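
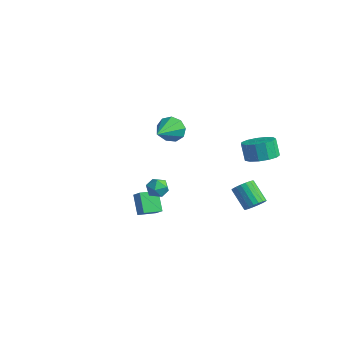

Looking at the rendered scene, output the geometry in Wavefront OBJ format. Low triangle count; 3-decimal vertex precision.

v 3.957 2.684 -1.94
v 4.368 3.133 -1.501
v 3.113 3.205 -0.401
v 2.703 2.756 -0.84
v 4.207 3.349 -1.699
v 2.952 3.421 -0.599
v 3.997 3.433 -1.944
v 2.742 3.505 -0.844
v 3.779 3.369 -2.188
v 2.524 3.441 -1.088
v 3.596 3.169 -2.384
v 2.342 3.241 -1.284
v 3.485 2.873 -2.491
v 2.23 2.945 -1.391
v 3.467 2.54 -2.489
v 2.213 2.612 -1.389
v 3.547 2.235 -2.379
v 2.292 2.307 -1.279
v 3.708 2.019 -2.181
v 2.453 2.091 -1.081
v 3.918 1.935 -1.936
v 2.663 2.007 -0.836
v 4.136 1.999 -1.692
v 2.881 2.071 -0.592
v 4.318 2.199 -1.496
v 3.064 2.271 -0.396
v 4.43 2.495 -1.389
v 3.175 2.567 -0.289
v 4.447 2.828 -1.391
v 3.193 2.9 -0.291
v 2.335 -3.368 1.679
v 2.749 -3.287 2.307
v 2.751 -4.513 1.553
v 3.165 -4.432 2.181
v 2.41 -4.461 2.227
v 2.153 -3.753 2.305
v 3.347 -4.047 1.555
v 3.09 -3.339 1.633
v 3.375 -3.706 2.231
v 2.796 -3.962 2.646
v 2.704 -3.838 1.214
v 2.125 -4.094 1.629
v -4.16 2.905 0.688
v -3.62 2.831 -0.151
v -3.32 1.055 1.392
v -3.267 3.172 0.326
v -3.332 3.389 0.971
v -3.785 3.379 1.484
v -4.413 3.147 1.624
v -4.923 2.802 1.326
v -5.076 2.505 0.729
v -4.8 2.395 0.113
v -4.225 2.524 -0.235
v 4.023 3.067 2.181
v 4.623 2.256 2.506
v 4.137 2.362 3.664
v 3.537 3.173 3.339
v 4.945 2.751 2.597
v 4.46 2.856 3.754
v 4.975 3.346 2.555
v 4.489 3.451 3.713
v 4.702 3.852 2.394
v 4.217 3.958 3.552
v 4.214 4.11 2.166
v 3.728 4.215 3.324
v 3.665 4.036 1.943
v 3.179 4.142 3.101
v 3.229 3.655 1.795
v 2.744 3.76 2.953
v 3.046 3.087 1.77
v 2.561 3.193 2.928
v 3.173 2.513 1.875
v 2.687 2.618 3.033
v 3.569 2.115 2.078
v 3.084 2.22 3.236
v 4.11 2.019 2.313
v 3.624 2.125 3.471
v -0.309 -3.23 -0.633
v 0.401 -3.315 -0.023
v -0.001 -2.076 -0.829
v 0.709 -2.162 -0.219
v 0.591 -3.658 -1.741
v 1.301 -3.744 -1.131
v 0.899 -2.505 -1.937
v 1.609 -2.59 -1.327
f 2 1 5
f 2 5 3
f 3 5 6
f 3 6 4
f 5 1 7
f 5 7 6
f 6 7 8
f 6 8 4
f 7 1 9
f 7 9 8
f 8 9 10
f 8 10 4
f 9 1 11
f 9 11 10
f 10 11 12
f 10 12 4
f 11 1 13
f 11 13 12
f 12 13 14
f 12 14 4
f 13 1 15
f 13 15 14
f 14 15 16
f 14 16 4
f 15 1 17
f 15 17 16
f 16 17 18
f 16 18 4
f 17 1 19
f 17 19 18
f 18 19 20
f 18 20 4
f 19 1 21
f 19 21 20
f 20 21 22
f 20 22 4
f 21 1 23
f 21 23 22
f 22 23 24
f 22 24 4
f 23 1 25
f 23 25 24
f 24 25 26
f 24 26 4
f 25 1 27
f 25 27 26
f 26 27 28
f 26 28 4
f 27 1 29
f 27 29 28
f 28 29 30
f 28 30 4
f 29 1 2
f 29 2 30
f 30 2 3
f 30 3 4
f 31 42 36
f 31 36 32
f 31 32 38
f 31 38 41
f 31 41 42
f 32 36 40
f 36 42 35
f 42 41 33
f 41 38 37
f 38 32 39
f 34 40 35
f 34 35 33
f 34 33 37
f 34 37 39
f 34 39 40
f 35 40 36
f 33 35 42
f 37 33 41
f 39 37 38
f 40 39 32
f 44 43 46
f 44 46 45
f 46 43 47
f 46 47 45
f 47 43 48
f 47 48 45
f 48 43 49
f 48 49 45
f 49 43 50
f 49 50 45
f 50 43 51
f 50 51 45
f 51 43 52
f 51 52 45
f 52 43 53
f 52 53 45
f 53 43 44
f 53 44 45
f 55 54 58
f 55 58 56
f 56 58 59
f 56 59 57
f 58 54 60
f 58 60 59
f 59 60 61
f 59 61 57
f 60 54 62
f 60 62 61
f 61 62 63
f 61 63 57
f 62 54 64
f 62 64 63
f 63 64 65
f 63 65 57
f 64 54 66
f 64 66 65
f 65 66 67
f 65 67 57
f 66 54 68
f 66 68 67
f 67 68 69
f 67 69 57
f 68 54 70
f 68 70 69
f 69 70 71
f 69 71 57
f 70 54 72
f 70 72 71
f 71 72 73
f 71 73 57
f 72 54 74
f 72 74 73
f 73 74 75
f 73 75 57
f 74 54 76
f 74 76 75
f 75 76 77
f 75 77 57
f 76 54 55
f 76 55 77
f 77 55 56
f 77 56 57
f 79 81 78
f 82 79 78
f 78 81 80
f 80 82 78
f 79 85 81
f 83 79 82
f 83 85 79
f 81 85 80
f 84 82 80
f 80 85 84
f 84 83 82
f 85 83 84



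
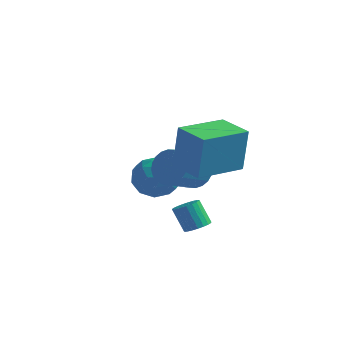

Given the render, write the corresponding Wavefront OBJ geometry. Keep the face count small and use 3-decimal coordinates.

v -3.921 2.57 -4.099
v -2.855 2.84 -4.002
v -3.585 0.98 -3.358
v -2.519 1.25 -3.261
v -3.277 1.761 -2.642
v -3.484 2.744 -3.1
v -2.956 1.076 -4.26
v -3.163 2.059 -4.718
v -2.258 1.917 -4.102
v -2.457 2.34 -3.101
v -3.983 1.48 -4.259
v -4.182 1.903 -3.258
v -3.417 2.845 -4.115
v -3.023 0.975 -3.245
v -3.468 1.276 -2.881
v -2.841 1.434 -2.824
v -3.787 2.789 -3.585
v -3.16 2.947 -3.528
v -3.409 2.313 -2.729
v -3.28 0.873 -3.832
v -2.653 1.031 -3.775
v -3.599 2.386 -4.536
v -2.972 2.544 -4.479
v -3.031 1.507 -4.631
v -2.44 2.461 -4.117
v -2.243 1.526 -3.682
v -2.5 1.424 -4.269
v -2.621 2.001 -4.538
v -2.557 2.71 -3.529
v -2.359 1.775 -3.094
v -2.805 2.075 -2.73
v -2.927 2.653 -2.999
v -2.206 2.167 -3.588
v -4.081 2.045 -4.266
v -3.883 1.11 -3.831
v -3.513 1.167 -4.361
v -3.635 1.745 -4.63
v -4.197 2.294 -3.678
v -4 1.359 -3.243
v -3.819 1.819 -2.822
v -3.94 2.396 -3.091
v -4.234 1.653 -3.772
v -1.152 1.604 -2.62
v -0.511 1.783 -2.015
v -0.786 0.336 -1.294
v -1.428 0.156 -1.9
v -0.795 1.916 -1.856
v -1.07 0.469 -1.135
v -1.133 2.002 -1.813
v -1.408 0.554 -1.093
v -1.474 2.026 -1.894
v -1.749 0.579 -1.173
v -1.766 1.987 -2.085
v -2.041 0.54 -1.364
v -1.964 1.889 -2.357
v -2.24 0.442 -1.637
v -2.039 1.748 -2.67
v -2.315 0.3 -1.949
v -1.979 1.584 -2.975
v -2.255 0.137 -2.254
v -1.794 1.424 -3.226
v -2.069 -0.023 -2.505
v -1.51 1.291 -3.385
v -1.785 -0.156 -2.664
v -1.172 1.206 -3.427
v -1.447 -0.242 -2.707
v -0.831 1.181 -3.347
v -1.106 -0.266 -2.626
v -0.539 1.22 -3.156
v -0.814 -0.227 -2.435
v -0.34 1.318 -2.883
v -0.616 -0.129 -2.163
v -0.265 1.46 -2.571
v -0.541 0.012 -1.85
v -0.325 1.623 -2.266
v -0.601 0.176 -1.545
v 1.606 -2.516 -3.188
v 2.034 -2.769 -2.93
v 1.462 -2.716 -1.933
v 1.034 -2.464 -2.192
v 2.09 -2.544 -2.909
v 1.519 -2.491 -1.912
v 2.063 -2.314 -2.936
v 1.492 -2.262 -1.94
v 1.957 -2.119 -3.008
v 1.386 -2.067 -2.011
v 1.79 -1.993 -3.11
v 1.219 -1.941 -2.113
v 1.591 -1.958 -3.226
v 1.02 -1.905 -2.229
v 1.395 -2.019 -3.335
v 0.824 -1.966 -2.339
v 1.235 -2.165 -3.419
v 0.664 -2.113 -2.423
v 1.139 -2.373 -3.463
v 0.568 -2.321 -2.467
v 1.124 -2.605 -3.46
v 0.553 -2.553 -2.463
v 1.192 -2.822 -3.409
v 0.621 -2.77 -2.413
v 1.332 -2.986 -3.321
v 0.76 -2.934 -2.324
v 1.519 -3.069 -3.209
v 0.947 -3.017 -2.213
v 1.721 -3.056 -3.094
v 1.149 -3.004 -2.097
v 1.903 -2.95 -2.995
v 1.331 -2.897 -1.999
v -0.004 -1.754 -0.646
v 0.166 -1.648 1.354
v 0.702 0.312 -0.817
v 0.872 0.418 1.183
v 1.448 -2.258 -0.743
v 1.618 -2.152 1.257
v 2.154 -0.192 -0.914
v 2.324 -0.086 1.086
f 1 38 17
f 38 12 41
f 17 41 6
f 38 41 17
f 1 17 13
f 17 6 18
f 13 18 2
f 17 18 13
f 1 13 22
f 13 2 23
f 22 23 8
f 13 23 22
f 1 22 34
f 22 8 37
f 34 37 11
f 22 37 34
f 1 34 38
f 34 11 42
f 38 42 12
f 34 42 38
f 2 18 29
f 18 6 32
f 29 32 10
f 18 32 29
f 6 41 19
f 41 12 40
f 19 40 5
f 41 40 19
f 12 42 39
f 42 11 35
f 39 35 3
f 42 35 39
f 11 37 36
f 37 8 24
f 36 24 7
f 37 24 36
f 8 23 28
f 23 2 25
f 28 25 9
f 23 25 28
f 4 30 16
f 30 10 31
f 16 31 5
f 30 31 16
f 4 16 14
f 16 5 15
f 14 15 3
f 16 15 14
f 4 14 21
f 14 3 20
f 21 20 7
f 14 20 21
f 4 21 26
f 21 7 27
f 26 27 9
f 21 27 26
f 4 26 30
f 26 9 33
f 30 33 10
f 26 33 30
f 5 31 19
f 31 10 32
f 19 32 6
f 31 32 19
f 3 15 39
f 15 5 40
f 39 40 12
f 15 40 39
f 7 20 36
f 20 3 35
f 36 35 11
f 20 35 36
f 9 27 28
f 27 7 24
f 28 24 8
f 27 24 28
f 10 33 29
f 33 9 25
f 29 25 2
f 33 25 29
f 44 43 47
f 44 47 45
f 45 47 48
f 45 48 46
f 47 43 49
f 47 49 48
f 48 49 50
f 48 50 46
f 49 43 51
f 49 51 50
f 50 51 52
f 50 52 46
f 51 43 53
f 51 53 52
f 52 53 54
f 52 54 46
f 53 43 55
f 53 55 54
f 54 55 56
f 54 56 46
f 55 43 57
f 55 57 56
f 56 57 58
f 56 58 46
f 57 43 59
f 57 59 58
f 58 59 60
f 58 60 46
f 59 43 61
f 59 61 60
f 60 61 62
f 60 62 46
f 61 43 63
f 61 63 62
f 62 63 64
f 62 64 46
f 63 43 65
f 63 65 64
f 64 65 66
f 64 66 46
f 65 43 67
f 65 67 66
f 66 67 68
f 66 68 46
f 67 43 69
f 67 69 68
f 68 69 70
f 68 70 46
f 69 43 71
f 69 71 70
f 70 71 72
f 70 72 46
f 71 43 73
f 71 73 72
f 72 73 74
f 72 74 46
f 73 43 75
f 73 75 74
f 74 75 76
f 74 76 46
f 75 43 44
f 75 44 76
f 76 44 45
f 76 45 46
f 78 77 81
f 78 81 79
f 79 81 82
f 79 82 80
f 81 77 83
f 81 83 82
f 82 83 84
f 82 84 80
f 83 77 85
f 83 85 84
f 84 85 86
f 84 86 80
f 85 77 87
f 85 87 86
f 86 87 88
f 86 88 80
f 87 77 89
f 87 89 88
f 88 89 90
f 88 90 80
f 89 77 91
f 89 91 90
f 90 91 92
f 90 92 80
f 91 77 93
f 91 93 92
f 92 93 94
f 92 94 80
f 93 77 95
f 93 95 94
f 94 95 96
f 94 96 80
f 95 77 97
f 95 97 96
f 96 97 98
f 96 98 80
f 97 77 99
f 97 99 98
f 98 99 100
f 98 100 80
f 99 77 101
f 99 101 100
f 100 101 102
f 100 102 80
f 101 77 103
f 101 103 102
f 102 103 104
f 102 104 80
f 103 77 105
f 103 105 104
f 104 105 106
f 104 106 80
f 105 77 107
f 105 107 106
f 106 107 108
f 106 108 80
f 107 77 78
f 107 78 108
f 108 78 79
f 108 79 80
f 110 112 109
f 113 110 109
f 109 112 111
f 111 113 109
f 110 116 112
f 114 110 113
f 114 116 110
f 112 116 111
f 115 113 111
f 111 116 115
f 115 114 113
f 116 114 115



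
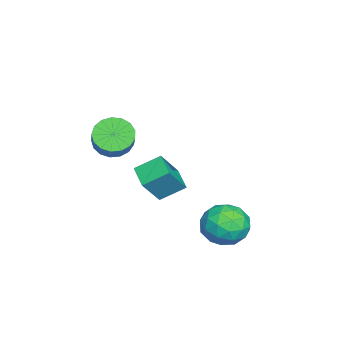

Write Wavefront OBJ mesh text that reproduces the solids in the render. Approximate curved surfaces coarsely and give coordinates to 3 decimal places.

v 1.321 2.887 -2.982
v 2.329 3.436 -3.327
v 2.051 1.184 -3.553
v 3.059 1.733 -3.898
v 2.792 1.648 -2.733
v 2.34 2.701 -2.38
v 2.04 1.919 -4.5
v 1.588 2.972 -4.147
v 2.774 2.837 -4.265
v 3.238 2.67 -3.173
v 1.142 1.95 -3.707
v 1.606 1.783 -2.615
v 1.761 3.311 -3.104
v 2.619 1.309 -3.776
v 2.462 1.259 -3.091
v 3.055 1.582 -3.294
v 1.767 2.879 -2.547
v 2.36 3.201 -2.75
v 2.632 2.151 -2.401
v 2.02 1.419 -4.13
v 2.613 1.741 -4.333
v 1.325 3.038 -3.586
v 1.918 3.361 -3.789
v 1.748 2.469 -4.479
v 2.615 3.282 -3.858
v 3.044 2.281 -4.195
v 2.445 2.39 -4.548
v 2.179 3.009 -4.341
v 2.888 3.183 -3.216
v 3.317 2.182 -3.553
v 3.16 2.133 -2.868
v 2.894 2.751 -2.66
v 3.149 2.831 -3.768
v 1.063 2.438 -3.327
v 1.492 1.437 -3.664
v 1.486 1.869 -4.22
v 1.22 2.487 -4.012
v 1.336 2.339 -2.685
v 1.765 1.338 -3.022
v 2.201 1.611 -2.539
v 1.935 2.23 -2.332
v 1.231 1.789 -3.112
v -0.62 -2.341 -2.036
v -0.992 -1.172 -1.302
v -1.519 -1.733 -3.46
v -1.892 -0.564 -2.725
v 0.452 -1.736 -2.455
v 0.079 -0.567 -1.72
v -0.448 -1.128 -3.878
v -0.82 0.041 -3.144
v 1.581 -2.772 0.971
v 2.047 -3.531 0.67
v 3.345 -3.186 1.807
v 2.879 -2.428 2.109
v 2.194 -3.201 0.402
v 3.492 -2.856 1.539
v 2.2 -2.772 0.264
v 3.498 -2.427 1.401
v 2.065 -2.344 0.289
v 3.363 -1.999 1.426
v 1.819 -2.014 0.47
v 3.117 -1.669 1.607
v 1.518 -1.857 0.766
v 2.816 -1.513 1.903
v 1.232 -1.911 1.109
v 2.53 -1.566 2.246
v 1.025 -2.161 1.42
v 2.324 -1.816 2.557
v 0.946 -2.552 1.629
v 2.245 -2.207 2.766
v 1.013 -2.993 1.687
v 2.311 -2.648 2.824
v 1.209 -3.384 1.581
v 2.508 -3.039 2.718
v 1.491 -3.634 1.336
v 2.789 -3.29 2.473
v 1.793 -3.687 1.007
v 3.091 -3.343 2.144
f 1 38 17
f 38 12 41
f 17 41 6
f 38 41 17
f 1 17 13
f 17 6 18
f 13 18 2
f 17 18 13
f 1 13 22
f 13 2 23
f 22 23 8
f 13 23 22
f 1 22 34
f 22 8 37
f 34 37 11
f 22 37 34
f 1 34 38
f 34 11 42
f 38 42 12
f 34 42 38
f 2 18 29
f 18 6 32
f 29 32 10
f 18 32 29
f 6 41 19
f 41 12 40
f 19 40 5
f 41 40 19
f 12 42 39
f 42 11 35
f 39 35 3
f 42 35 39
f 11 37 36
f 37 8 24
f 36 24 7
f 37 24 36
f 8 23 28
f 23 2 25
f 28 25 9
f 23 25 28
f 4 30 16
f 30 10 31
f 16 31 5
f 30 31 16
f 4 16 14
f 16 5 15
f 14 15 3
f 16 15 14
f 4 14 21
f 14 3 20
f 21 20 7
f 14 20 21
f 4 21 26
f 21 7 27
f 26 27 9
f 21 27 26
f 4 26 30
f 26 9 33
f 30 33 10
f 26 33 30
f 5 31 19
f 31 10 32
f 19 32 6
f 31 32 19
f 3 15 39
f 15 5 40
f 39 40 12
f 15 40 39
f 7 20 36
f 20 3 35
f 36 35 11
f 20 35 36
f 9 27 28
f 27 7 24
f 28 24 8
f 27 24 28
f 10 33 29
f 33 9 25
f 29 25 2
f 33 25 29
f 44 46 43
f 47 44 43
f 43 46 45
f 45 47 43
f 44 50 46
f 48 44 47
f 48 50 44
f 46 50 45
f 49 47 45
f 45 50 49
f 49 48 47
f 50 48 49
f 52 51 55
f 52 55 53
f 53 55 56
f 53 56 54
f 55 51 57
f 55 57 56
f 56 57 58
f 56 58 54
f 57 51 59
f 57 59 58
f 58 59 60
f 58 60 54
f 59 51 61
f 59 61 60
f 60 61 62
f 60 62 54
f 61 51 63
f 61 63 62
f 62 63 64
f 62 64 54
f 63 51 65
f 63 65 64
f 64 65 66
f 64 66 54
f 65 51 67
f 65 67 66
f 66 67 68
f 66 68 54
f 67 51 69
f 67 69 68
f 68 69 70
f 68 70 54
f 69 51 71
f 69 71 70
f 70 71 72
f 70 72 54
f 71 51 73
f 71 73 72
f 72 73 74
f 72 74 54
f 73 51 75
f 73 75 74
f 74 75 76
f 74 76 54
f 75 51 77
f 75 77 76
f 76 77 78
f 76 78 54
f 77 51 52
f 77 52 78
f 78 52 53
f 78 53 54



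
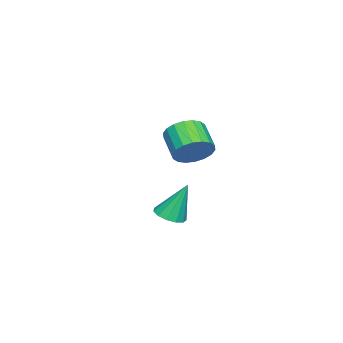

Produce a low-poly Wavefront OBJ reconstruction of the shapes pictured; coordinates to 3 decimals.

v -1.628 -2.799 0.105
v -0.849 -3.037 0.784
v -1.893 -3.918 1.673
v -2.672 -3.681 0.995
v -1.03 -2.64 0.966
v -2.073 -3.522 1.855
v -1.328 -2.275 0.977
v -2.372 -3.157 1.866
v -1.686 -2.014 0.815
v -2.73 -2.896 1.704
v -2.033 -1.909 0.513
v -3.077 -2.79 1.402
v -2.299 -1.979 0.13
v -3.343 -2.861 1.019
v -2.433 -2.212 -0.257
v -3.477 -3.094 0.632
v -2.407 -2.562 -0.573
v -3.451 -3.443 0.316
v -2.227 -2.958 -0.755
v -3.27 -3.84 0.134
v -1.928 -3.323 -0.766
v -2.972 -4.205 0.123
v -1.57 -3.584 -0.604
v -2.614 -4.466 0.285
v -1.223 -3.69 -0.302
v -2.267 -4.571 0.587
v -0.957 -3.619 0.081
v -2.001 -4.501 0.97
v -0.823 -3.386 0.468
v -1.867 -4.268 1.357
v 3.426 -2.054 -1.773
v 4.211 -1.907 -1.737
v 3.194 -1.286 0.113
v 4.021 -1.537 -1.91
v 3.642 -1.331 -2.041
v 3.194 -1.354 -2.086
v 2.82 -1.6 -2.032
v 2.638 -1.989 -1.896
v 2.706 -2.399 -1.721
v 3.002 -2.699 -1.563
v 3.433 -2.794 -1.471
v 3.862 -2.654 -1.476
v 4.152 -2.324 -1.575
f 2 1 5
f 2 5 3
f 3 5 6
f 3 6 4
f 5 1 7
f 5 7 6
f 6 7 8
f 6 8 4
f 7 1 9
f 7 9 8
f 8 9 10
f 8 10 4
f 9 1 11
f 9 11 10
f 10 11 12
f 10 12 4
f 11 1 13
f 11 13 12
f 12 13 14
f 12 14 4
f 13 1 15
f 13 15 14
f 14 15 16
f 14 16 4
f 15 1 17
f 15 17 16
f 16 17 18
f 16 18 4
f 17 1 19
f 17 19 18
f 18 19 20
f 18 20 4
f 19 1 21
f 19 21 20
f 20 21 22
f 20 22 4
f 21 1 23
f 21 23 22
f 22 23 24
f 22 24 4
f 23 1 25
f 23 25 24
f 24 25 26
f 24 26 4
f 25 1 27
f 25 27 26
f 26 27 28
f 26 28 4
f 27 1 29
f 27 29 28
f 28 29 30
f 28 30 4
f 29 1 2
f 29 2 30
f 30 2 3
f 30 3 4
f 32 31 34
f 32 34 33
f 34 31 35
f 34 35 33
f 35 31 36
f 35 36 33
f 36 31 37
f 36 37 33
f 37 31 38
f 37 38 33
f 38 31 39
f 38 39 33
f 39 31 40
f 39 40 33
f 40 31 41
f 40 41 33
f 41 31 42
f 41 42 33
f 42 31 43
f 42 43 33
f 43 31 32
f 43 32 33



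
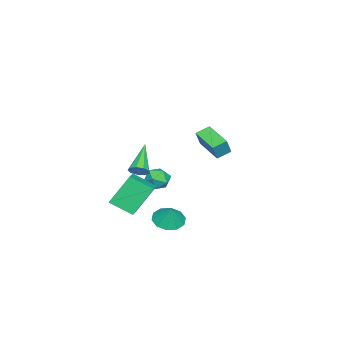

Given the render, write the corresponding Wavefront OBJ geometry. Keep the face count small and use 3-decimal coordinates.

v -2.231 -2.625 -4.41
v -1.744 -2.362 -3.762
v -2.456 -3.818 -3.758
v -1.969 -3.555 -3.11
v -2.723 -3.187 -3.252
v -2.585 -2.45 -3.655
v -1.615 -3.73 -3.865
v -1.477 -2.993 -4.268
v -1.364 -3.046 -3.426
v -2.048 -2.71 -3.047
v -2.152 -3.47 -4.473
v -2.836 -3.134 -4.094
v -0.048 -3.496 -5.461
v 0.098 -4.886 -4.704
v -0.961 -2.624 -3.684
v -0.815 -4.014 -2.927
v 1.235 -3.106 -4.993
v 1.381 -4.496 -4.236
v 0.322 -2.234 -3.216
v 0.468 -3.624 -2.459
v 2.968 -0.217 -3.807
v 3.453 0.464 -4.214
v 3.372 0.137 -2.733
v 2.931 0.669 -4.085
v 2.424 0.536 -3.851
v 2.125 0.114 -3.599
v 2.148 -0.434 -3.427
v 2.484 -0.899 -3.4
v 3.006 -1.104 -3.528
v 3.513 -0.97 -3.763
v 3.812 -0.549 -4.014
v 3.789 -0.001 -4.186
v 0.685 -2.974 -1.802
v 1.065 -2.967 -1.312
v -0.965 -3.326 -0.518
v 0.921 -2.575 -1.39
v 0.666 -2.371 -1.661
v 0.42 -2.448 -1.997
v 0.298 -2.771 -2.243
v 0.357 -3.19 -2.282
v 0.569 -3.507 -2.097
v 0.835 -3.575 -1.774
v 1.031 -3.361 -1.464
v 2.511 2.167 2.671
v 2.963 2.095 3.615
v 3.517 3.523 2.293
v 3.969 3.45 3.238
v 3.111 1.63 2.342
v 3.563 1.557 3.287
v 4.117 2.985 1.965
v 4.569 2.913 2.909
f 1 12 6
f 1 6 2
f 1 2 8
f 1 8 11
f 1 11 12
f 2 6 10
f 6 12 5
f 12 11 3
f 11 8 7
f 8 2 9
f 4 10 5
f 4 5 3
f 4 3 7
f 4 7 9
f 4 9 10
f 5 10 6
f 3 5 12
f 7 3 11
f 9 7 8
f 10 9 2
f 14 16 13
f 17 14 13
f 13 16 15
f 15 17 13
f 14 20 16
f 18 14 17
f 18 20 14
f 16 20 15
f 19 17 15
f 15 20 19
f 19 18 17
f 20 18 19
f 22 21 24
f 22 24 23
f 24 21 25
f 24 25 23
f 25 21 26
f 25 26 23
f 26 21 27
f 26 27 23
f 27 21 28
f 27 28 23
f 28 21 29
f 28 29 23
f 29 21 30
f 29 30 23
f 30 21 31
f 30 31 23
f 31 21 32
f 31 32 23
f 32 21 22
f 32 22 23
f 34 33 36
f 34 36 35
f 36 33 37
f 36 37 35
f 37 33 38
f 37 38 35
f 38 33 39
f 38 39 35
f 39 33 40
f 39 40 35
f 40 33 41
f 40 41 35
f 41 33 42
f 41 42 35
f 42 33 43
f 42 43 35
f 43 33 34
f 43 34 35
f 45 47 44
f 48 45 44
f 44 47 46
f 46 48 44
f 45 51 47
f 49 45 48
f 49 51 45
f 47 51 46
f 50 48 46
f 46 51 50
f 50 49 48
f 51 49 50



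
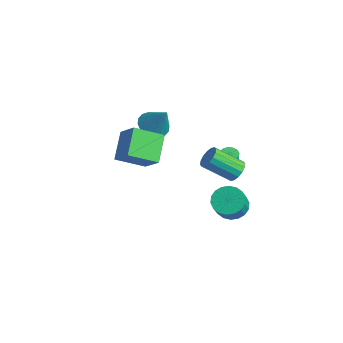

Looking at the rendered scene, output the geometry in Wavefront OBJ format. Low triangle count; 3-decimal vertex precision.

v 0.511 2.143 -0.29
v 1.056 2.115 -0.416
v 1.494 1.908 1.524
v 0.949 1.937 1.65
v 0.991 2.42 -0.369
v 1.429 2.213 1.571
v 0.774 2.638 -0.297
v 1.212 2.431 1.643
v 0.474 2.698 -0.223
v 0.912 2.491 1.718
v 0.185 2.582 -0.17
v 0.623 2.376 1.771
v -0 2.327 -0.155
v 0.438 2.121 1.785
v -0.023 2.014 -0.183
v 0.415 1.807 1.757
v 0.124 1.742 -0.246
v 0.562 1.535 1.695
v 0.393 1.597 -0.322
v 0.831 1.39 1.619
v 0.7 1.626 -0.388
v 1.139 1.419 1.552
v 0.947 1.819 -0.423
v 1.386 1.612 1.517
v 3.982 0.341 2.818
v 4.43 0.528 3.377
v 3.505 -0.793 4.56
v 3.058 -0.981 4.002
v 4.13 0.764 3.407
v 3.205 -0.557 4.59
v 3.79 0.887 3.279
v 2.866 -0.434 4.462
v 3.502 0.864 3.027
v 2.578 -0.458 4.21
v 3.343 0.7 2.72
v 2.418 -0.621 3.903
v 3.355 0.44 2.439
v 2.43 -0.881 3.622
v 3.535 0.153 2.26
v 2.61 -1.168 3.443
v 3.835 -0.083 2.23
v 2.91 -1.404 3.413
v 4.174 -0.206 2.358
v 3.25 -1.527 3.541
v 4.462 -0.182 2.61
v 3.538 -1.504 3.793
v 4.622 -0.019 2.917
v 3.697 -1.34 4.1
v 4.61 0.241 3.198
v 3.685 -1.08 4.381
v -4.076 -0.022 1.775
v -3.324 -0.607 1.41
v -3.064 0.262 3.405
v -3.209 -0.192 1.266
v -3.265 0.256 1.223
v -3.482 0.65 1.289
v -3.816 0.91 1.451
v -4.203 0.986 1.678
v -4.564 0.862 1.924
v -4.828 0.563 2.14
v -4.944 0.148 2.284
v -4.887 -0.3 2.327
v -4.67 -0.694 2.261
v -4.336 -0.954 2.098
v -3.95 -1.029 1.872
v -3.589 -0.906 1.626
v -0.065 -3.107 2.011
v -0.752 -4.708 2.866
v -1.184 -2.002 3.181
v -1.871 -3.603 4.035
v 1.231 -3.037 3.185
v 0.544 -4.638 4.039
v 0.112 -1.932 4.354
v -0.575 -3.533 5.209
v 1.451 1.827 -2.627
v 2.322 1.684 -3.139
v 2.919 0.97 -1.925
v 2.049 1.113 -1.413
v 2.389 2.084 -2.937
v 2.986 1.371 -1.722
v 2.27 2.434 -2.673
v 2.867 1.721 -1.458
v 1.989 2.663 -2.4
v 2.586 1.95 -1.185
v 1.601 2.727 -2.172
v 2.199 2.014 -0.958
v 1.184 2.613 -2.034
v 1.781 1.899 -0.82
v 0.82 2.342 -2.014
v 1.417 1.629 -0.799
v 0.581 1.97 -2.115
v 1.178 1.256 -0.901
v 0.514 1.569 -2.318
v 1.111 0.856 -1.103
v 0.633 1.219 -2.582
v 1.23 0.506 -1.367
v 0.914 0.99 -2.855
v 1.511 0.277 -1.64
v 1.301 0.926 -3.082
v 1.899 0.213 -1.868
v 1.719 1.041 -3.22
v 2.316 0.327 -2.006
v 2.083 1.311 -3.241
v 2.68 0.598 -2.026
f 2 1 5
f 2 5 3
f 3 5 6
f 3 6 4
f 5 1 7
f 5 7 6
f 6 7 8
f 6 8 4
f 7 1 9
f 7 9 8
f 8 9 10
f 8 10 4
f 9 1 11
f 9 11 10
f 10 11 12
f 10 12 4
f 11 1 13
f 11 13 12
f 12 13 14
f 12 14 4
f 13 1 15
f 13 15 14
f 14 15 16
f 14 16 4
f 15 1 17
f 15 17 16
f 16 17 18
f 16 18 4
f 17 1 19
f 17 19 18
f 18 19 20
f 18 20 4
f 19 1 21
f 19 21 20
f 20 21 22
f 20 22 4
f 21 1 23
f 21 23 22
f 22 23 24
f 22 24 4
f 23 1 2
f 23 2 24
f 24 2 3
f 24 3 4
f 26 25 29
f 26 29 27
f 27 29 30
f 27 30 28
f 29 25 31
f 29 31 30
f 30 31 32
f 30 32 28
f 31 25 33
f 31 33 32
f 32 33 34
f 32 34 28
f 33 25 35
f 33 35 34
f 34 35 36
f 34 36 28
f 35 25 37
f 35 37 36
f 36 37 38
f 36 38 28
f 37 25 39
f 37 39 38
f 38 39 40
f 38 40 28
f 39 25 41
f 39 41 40
f 40 41 42
f 40 42 28
f 41 25 43
f 41 43 42
f 42 43 44
f 42 44 28
f 43 25 45
f 43 45 44
f 44 45 46
f 44 46 28
f 45 25 47
f 45 47 46
f 46 47 48
f 46 48 28
f 47 25 49
f 47 49 48
f 48 49 50
f 48 50 28
f 49 25 26
f 49 26 50
f 50 26 27
f 50 27 28
f 52 51 54
f 52 54 53
f 54 51 55
f 54 55 53
f 55 51 56
f 55 56 53
f 56 51 57
f 56 57 53
f 57 51 58
f 57 58 53
f 58 51 59
f 58 59 53
f 59 51 60
f 59 60 53
f 60 51 61
f 60 61 53
f 61 51 62
f 61 62 53
f 62 51 63
f 62 63 53
f 63 51 64
f 63 64 53
f 64 51 65
f 64 65 53
f 65 51 66
f 65 66 53
f 66 51 52
f 66 52 53
f 68 70 67
f 71 68 67
f 67 70 69
f 69 71 67
f 68 74 70
f 72 68 71
f 72 74 68
f 70 74 69
f 73 71 69
f 69 74 73
f 73 72 71
f 74 72 73
f 76 75 79
f 76 79 77
f 77 79 80
f 77 80 78
f 79 75 81
f 79 81 80
f 80 81 82
f 80 82 78
f 81 75 83
f 81 83 82
f 82 83 84
f 82 84 78
f 83 75 85
f 83 85 84
f 84 85 86
f 84 86 78
f 85 75 87
f 85 87 86
f 86 87 88
f 86 88 78
f 87 75 89
f 87 89 88
f 88 89 90
f 88 90 78
f 89 75 91
f 89 91 90
f 90 91 92
f 90 92 78
f 91 75 93
f 91 93 92
f 92 93 94
f 92 94 78
f 93 75 95
f 93 95 94
f 94 95 96
f 94 96 78
f 95 75 97
f 95 97 96
f 96 97 98
f 96 98 78
f 97 75 99
f 97 99 98
f 98 99 100
f 98 100 78
f 99 75 101
f 99 101 100
f 100 101 102
f 100 102 78
f 101 75 103
f 101 103 102
f 102 103 104
f 102 104 78
f 103 75 76
f 103 76 104
f 104 76 77
f 104 77 78



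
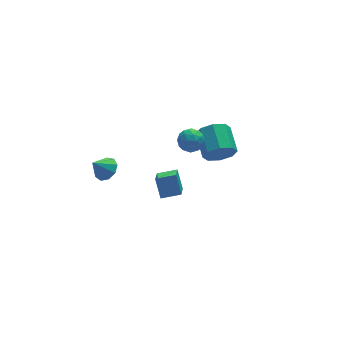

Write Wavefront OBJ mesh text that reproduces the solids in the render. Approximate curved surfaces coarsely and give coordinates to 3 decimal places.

v 1.439 3.795 0.259
v 2.069 4.335 0.121
v 2.211 3.125 1.159
v 2.841 3.665 1.021
v 2.145 3.923 1.416
v 1.668 4.337 0.861
v 2.612 3.123 0.419
v 2.135 3.537 -0.136
v 2.794 3.92 0.22
v 2.505 4.414 0.836
v 1.775 3.046 0.444
v 1.486 3.54 1.06
v 1.686 4.124 0.111
v 2.594 3.336 1.169
v 2.184 3.488 1.401
v 2.555 3.806 1.32
v 1.451 4.125 0.546
v 1.821 4.442 0.465
v 1.865 4.2 1.226
v 2.459 3.018 0.815
v 2.829 3.335 0.734
v 1.725 3.654 -0.04
v 2.096 3.972 -0.121
v 2.415 3.26 0.054
v 2.483 4.197 0.088
v 2.936 3.804 0.617
v 2.802 3.485 0.264
v 2.522 3.728 -0.063
v 2.313 4.488 0.45
v 2.766 4.094 0.979
v 2.357 4.246 1.212
v 2.077 4.489 0.885
v 2.739 4.244 0.509
v 1.514 3.366 0.301
v 1.967 2.972 0.83
v 2.203 2.971 0.395
v 1.923 3.214 0.068
v 1.344 3.656 0.663
v 1.797 3.263 1.192
v 1.758 3.732 1.343
v 1.478 3.975 1.016
v 1.541 3.216 0.771
v 3.668 3.077 -0.581
v 4.27 2.725 0.164
v 4.473 4.391 0.786
v 3.872 4.743 0.041
v 4.67 2.916 -0.478
v 4.874 4.582 0.144
v 4.484 3.201 -1.181
v 4.687 4.867 -0.559
v 3.82 3.413 -1.532
v 4.023 5.08 -0.91
v 3.067 3.429 -1.326
v 3.27 5.095 -0.704
v 2.666 3.238 -0.684
v 2.87 4.904 -0.062
v 2.853 2.953 0.019
v 3.056 4.619 0.641
v 3.517 2.74 0.37
v 3.72 4.407 0.992
v -3.585 1.664 1.961
v -3.011 1.376 2.42
v -4.355 1.596 2.879
v -3.02 1.915 2.453
v -3.294 2.337 2.255
v -3.704 2.444 1.919
v -4.059 2.186 1.603
v -4.192 1.684 1.455
v -4.041 1.172 1.543
v -3.677 0.891 1.827
v -3.27 0.971 2.173
v -1.983 -2.755 3.122
v -2.011 -1.998 4.116
v -1.448 -1.507 2.185
v -1.476 -0.75 3.179
v -0.924 -3.03 3.361
v -0.952 -2.273 4.355
v -0.389 -1.782 2.424
v -0.417 -1.025 3.418
f 1 38 17
f 38 12 41
f 17 41 6
f 38 41 17
f 1 17 13
f 17 6 18
f 13 18 2
f 17 18 13
f 1 13 22
f 13 2 23
f 22 23 8
f 13 23 22
f 1 22 34
f 22 8 37
f 34 37 11
f 22 37 34
f 1 34 38
f 34 11 42
f 38 42 12
f 34 42 38
f 2 18 29
f 18 6 32
f 29 32 10
f 18 32 29
f 6 41 19
f 41 12 40
f 19 40 5
f 41 40 19
f 12 42 39
f 42 11 35
f 39 35 3
f 42 35 39
f 11 37 36
f 37 8 24
f 36 24 7
f 37 24 36
f 8 23 28
f 23 2 25
f 28 25 9
f 23 25 28
f 4 30 16
f 30 10 31
f 16 31 5
f 30 31 16
f 4 16 14
f 16 5 15
f 14 15 3
f 16 15 14
f 4 14 21
f 14 3 20
f 21 20 7
f 14 20 21
f 4 21 26
f 21 7 27
f 26 27 9
f 21 27 26
f 4 26 30
f 26 9 33
f 30 33 10
f 26 33 30
f 5 31 19
f 31 10 32
f 19 32 6
f 31 32 19
f 3 15 39
f 15 5 40
f 39 40 12
f 15 40 39
f 7 20 36
f 20 3 35
f 36 35 11
f 20 35 36
f 9 27 28
f 27 7 24
f 28 24 8
f 27 24 28
f 10 33 29
f 33 9 25
f 29 25 2
f 33 25 29
f 44 43 47
f 44 47 45
f 45 47 48
f 45 48 46
f 47 43 49
f 47 49 48
f 48 49 50
f 48 50 46
f 49 43 51
f 49 51 50
f 50 51 52
f 50 52 46
f 51 43 53
f 51 53 52
f 52 53 54
f 52 54 46
f 53 43 55
f 53 55 54
f 54 55 56
f 54 56 46
f 55 43 57
f 55 57 56
f 56 57 58
f 56 58 46
f 57 43 59
f 57 59 58
f 58 59 60
f 58 60 46
f 59 43 44
f 59 44 60
f 60 44 45
f 60 45 46
f 62 61 64
f 62 64 63
f 64 61 65
f 64 65 63
f 65 61 66
f 65 66 63
f 66 61 67
f 66 67 63
f 67 61 68
f 67 68 63
f 68 61 69
f 68 69 63
f 69 61 70
f 69 70 63
f 70 61 71
f 70 71 63
f 71 61 62
f 71 62 63
f 73 75 72
f 76 73 72
f 72 75 74
f 74 76 72
f 73 79 75
f 77 73 76
f 77 79 73
f 75 79 74
f 78 76 74
f 74 79 78
f 78 77 76
f 79 77 78



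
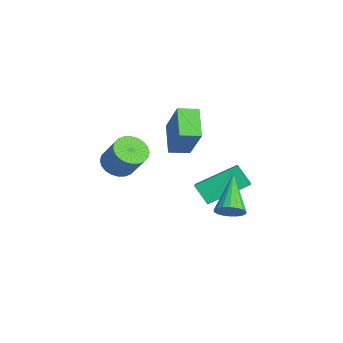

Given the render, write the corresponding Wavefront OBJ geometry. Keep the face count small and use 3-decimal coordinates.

v 3.815 1.208 1.352
v 4.246 1.376 1.808
v 2.305 1.732 2.588
v 4.21 1.622 1.659
v 4.096 1.786 1.45
v 3.925 1.835 1.221
v 3.733 1.76 1.019
v 3.557 1.576 0.882
v 3.432 1.319 0.838
v 3.383 1.039 0.896
v 3.419 0.794 1.045
v 3.534 0.63 1.254
v 3.704 0.581 1.482
v 3.896 0.656 1.685
v 4.072 0.84 1.822
v 4.197 1.097 1.866
v -2.491 0.073 2.916
v -1.217 0.254 4.614
v -2.447 0.992 2.785
v -1.173 1.174 4.483
v -1.267 -0.114 2.017
v 0.007 0.068 3.715
v -1.223 0.806 1.886
v 0.051 0.987 3.584
v 0.157 0.694 0.837
v 0.161 2.474 1.748
v 0.732 1.115 0.012
v 0.735 2.895 0.923
v 1.245 0.385 1.437
v 1.248 2.165 2.348
v 1.819 0.806 0.612
v 1.823 2.586 1.523
v 1.283 -2.723 3.201
v 1.864 -2.559 2.74
v 2.658 -2.172 3.877
v 2.077 -2.337 4.339
v 1.722 -2.298 2.75
v 2.517 -1.912 3.887
v 1.514 -2.102 2.829
v 2.309 -1.716 3.966
v 1.27 -2.001 2.965
v 2.065 -1.615 4.102
v 1.029 -2.01 3.136
v 1.824 -1.623 4.273
v 0.826 -2.127 3.318
v 1.621 -1.741 4.455
v 0.693 -2.335 3.482
v 1.487 -1.949 4.619
v 0.649 -2.602 3.603
v 1.444 -2.216 4.74
v 0.702 -2.888 3.663
v 1.496 -2.501 4.8
v 0.843 -3.148 3.653
v 1.638 -2.762 4.79
v 1.051 -3.344 3.574
v 1.846 -2.958 4.711
v 1.295 -3.445 3.438
v 2.09 -3.059 4.575
v 1.536 -3.437 3.267
v 2.331 -3.05 4.404
v 1.739 -3.319 3.085
v 2.534 -2.933 4.222
v 1.873 -3.111 2.921
v 2.667 -2.725 4.058
v 1.916 -2.844 2.8
v 2.711 -2.458 3.937
f 2 1 4
f 2 4 3
f 4 1 5
f 4 5 3
f 5 1 6
f 5 6 3
f 6 1 7
f 6 7 3
f 7 1 8
f 7 8 3
f 8 1 9
f 8 9 3
f 9 1 10
f 9 10 3
f 10 1 11
f 10 11 3
f 11 1 12
f 11 12 3
f 12 1 13
f 12 13 3
f 13 1 14
f 13 14 3
f 14 1 15
f 14 15 3
f 15 1 16
f 15 16 3
f 16 1 2
f 16 2 3
f 18 20 17
f 21 18 17
f 17 20 19
f 19 21 17
f 18 24 20
f 22 18 21
f 22 24 18
f 20 24 19
f 23 21 19
f 19 24 23
f 23 22 21
f 24 22 23
f 26 28 25
f 29 26 25
f 25 28 27
f 27 29 25
f 26 32 28
f 30 26 29
f 30 32 26
f 28 32 27
f 31 29 27
f 27 32 31
f 31 30 29
f 32 30 31
f 34 33 37
f 34 37 35
f 35 37 38
f 35 38 36
f 37 33 39
f 37 39 38
f 38 39 40
f 38 40 36
f 39 33 41
f 39 41 40
f 40 41 42
f 40 42 36
f 41 33 43
f 41 43 42
f 42 43 44
f 42 44 36
f 43 33 45
f 43 45 44
f 44 45 46
f 44 46 36
f 45 33 47
f 45 47 46
f 46 47 48
f 46 48 36
f 47 33 49
f 47 49 48
f 48 49 50
f 48 50 36
f 49 33 51
f 49 51 50
f 50 51 52
f 50 52 36
f 51 33 53
f 51 53 52
f 52 53 54
f 52 54 36
f 53 33 55
f 53 55 54
f 54 55 56
f 54 56 36
f 55 33 57
f 55 57 56
f 56 57 58
f 56 58 36
f 57 33 59
f 57 59 58
f 58 59 60
f 58 60 36
f 59 33 61
f 59 61 60
f 60 61 62
f 60 62 36
f 61 33 63
f 61 63 62
f 62 63 64
f 62 64 36
f 63 33 65
f 63 65 64
f 64 65 66
f 64 66 36
f 65 33 34
f 65 34 66
f 66 34 35
f 66 35 36



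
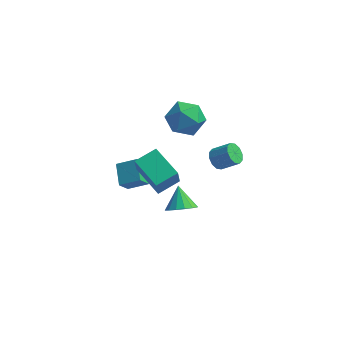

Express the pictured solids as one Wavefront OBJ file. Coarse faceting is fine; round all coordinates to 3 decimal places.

v -1.965 0.64 -3.499
v -2.442 1.799 -2.921
v -3.075 0.453 -4.042
v -3.553 1.612 -3.464
v -1.647 1.188 -4.336
v -2.125 2.347 -3.758
v -2.758 1.001 -4.879
v -3.235 2.16 -4.301
v -0.054 -2.94 -0.342
v -0.038 -3.377 0.818
v -1.483 -1.747 0.126
v -1.467 -2.184 1.287
v 0.827 -2.016 -0.007
v 0.843 -2.453 1.154
v -0.602 -0.823 0.462
v -0.586 -1.26 1.622
v 1.38 -3.911 -0.19
v 2.012 -4.156 0.305
v 1 -3.029 0.73
v 2.176 -3.834 0.064
v 2.127 -3.532 -0.245
v 1.878 -3.332 -0.54
v 1.495 -3.287 -0.741
v 1.081 -3.409 -0.794
v 0.747 -3.666 -0.686
v 0.583 -3.988 -0.445
v 0.632 -4.29 -0.136
v 0.881 -4.49 0.159
v 1.264 -4.535 0.36
v 1.678 -4.413 0.414
v 2.644 -1.722 2.049
v 3.028 -1.707 1.55
v 3.939 -1.684 2.251
v 3.556 -1.698 2.751
v 2.944 -1.34 1.648
v 3.855 -1.316 2.349
v 2.745 -1.118 1.899
v 3.656 -1.095 2.6
v 2.508 -1.127 2.207
v 3.419 -1.104 2.909
v 2.323 -1.363 2.456
v 3.234 -1.34 3.157
v 2.261 -1.736 2.549
v 3.172 -1.713 3.25
v 2.345 -2.104 2.451
v 3.256 -2.08 3.152
v 2.544 -2.325 2.2
v 3.455 -2.302 2.901
v 2.781 -2.316 1.891
v 3.692 -2.293 2.593
v 2.966 -2.08 1.643
v 3.877 -2.057 2.344
v -0.946 3.574 -0.254
v 0.066 4.069 0.124
v -0.246 1.831 0.156
v 0.766 2.326 0.534
v -0.237 2.475 1.155
v -0.669 3.552 0.901
v 0.489 2.348 -0.621
v 0.057 3.425 -0.875
v 0.953 3.311 -0.103
v 0.504 3.39 0.995
v -0.684 2.51 -0.715
v -1.133 2.589 0.383
f 2 4 1
f 5 2 1
f 1 4 3
f 3 5 1
f 2 8 4
f 6 2 5
f 6 8 2
f 4 8 3
f 7 5 3
f 3 8 7
f 7 6 5
f 8 6 7
f 10 12 9
f 13 10 9
f 9 12 11
f 11 13 9
f 10 16 12
f 14 10 13
f 14 16 10
f 12 16 11
f 15 13 11
f 11 16 15
f 15 14 13
f 16 14 15
f 18 17 20
f 18 20 19
f 20 17 21
f 20 21 19
f 21 17 22
f 21 22 19
f 22 17 23
f 22 23 19
f 23 17 24
f 23 24 19
f 24 17 25
f 24 25 19
f 25 17 26
f 25 26 19
f 26 17 27
f 26 27 19
f 27 17 28
f 27 28 19
f 28 17 29
f 28 29 19
f 29 17 30
f 29 30 19
f 30 17 18
f 30 18 19
f 32 31 35
f 32 35 33
f 33 35 36
f 33 36 34
f 35 31 37
f 35 37 36
f 36 37 38
f 36 38 34
f 37 31 39
f 37 39 38
f 38 39 40
f 38 40 34
f 39 31 41
f 39 41 40
f 40 41 42
f 40 42 34
f 41 31 43
f 41 43 42
f 42 43 44
f 42 44 34
f 43 31 45
f 43 45 44
f 44 45 46
f 44 46 34
f 45 31 47
f 45 47 46
f 46 47 48
f 46 48 34
f 47 31 49
f 47 49 48
f 48 49 50
f 48 50 34
f 49 31 51
f 49 51 50
f 50 51 52
f 50 52 34
f 51 31 32
f 51 32 52
f 52 32 33
f 52 33 34
f 53 64 58
f 53 58 54
f 53 54 60
f 53 60 63
f 53 63 64
f 54 58 62
f 58 64 57
f 64 63 55
f 63 60 59
f 60 54 61
f 56 62 57
f 56 57 55
f 56 55 59
f 56 59 61
f 56 61 62
f 57 62 58
f 55 57 64
f 59 55 63
f 61 59 60
f 62 61 54



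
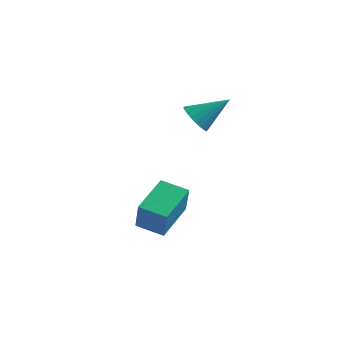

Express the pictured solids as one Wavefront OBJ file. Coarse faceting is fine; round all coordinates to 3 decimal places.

v -0.155 2.64 3.236
v 0.421 2.63 2.667
v 0.915 3.56 4.304
v 0.253 2.912 2.592
v 0.015 3.147 2.628
v -0.253 3.295 2.769
v -0.504 3.329 2.992
v -0.694 3.244 3.256
v -0.792 3.054 3.517
v -0.779 2.793 3.729
v -0.658 2.505 3.856
v -0.451 2.241 3.876
v -0.192 2.046 3.785
v 0.073 1.953 3.6
v 0.299 1.979 3.351
v 0.446 2.119 3.082
v 0.489 2.349 2.841
v 0.104 0.15 -2.547
v -1.091 -0.186 -2.162
v -0.118 1.938 -1.678
v -1.314 1.602 -1.293
v 0.734 -0.462 -1.127
v -0.462 -0.798 -0.742
v 0.511 1.326 -0.258
v -0.684 0.99 0.127
f 2 1 4
f 2 4 3
f 4 1 5
f 4 5 3
f 5 1 6
f 5 6 3
f 6 1 7
f 6 7 3
f 7 1 8
f 7 8 3
f 8 1 9
f 8 9 3
f 9 1 10
f 9 10 3
f 10 1 11
f 10 11 3
f 11 1 12
f 11 12 3
f 12 1 13
f 12 13 3
f 13 1 14
f 13 14 3
f 14 1 15
f 14 15 3
f 15 1 16
f 15 16 3
f 16 1 17
f 16 17 3
f 17 1 2
f 17 2 3
f 19 21 18
f 22 19 18
f 18 21 20
f 20 22 18
f 19 25 21
f 23 19 22
f 23 25 19
f 21 25 20
f 24 22 20
f 20 25 24
f 24 23 22
f 25 23 24



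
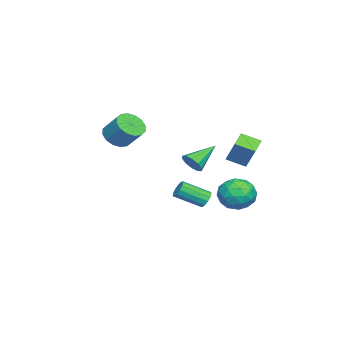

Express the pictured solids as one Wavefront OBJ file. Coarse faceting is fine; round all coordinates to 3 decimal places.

v 0.987 -3.561 0.896
v 1.877 -3.884 0.813
v 2.342 -2.883 1.901
v 1.453 -2.559 1.984
v 1.844 -3.516 0.489
v 2.31 -2.515 1.577
v 1.583 -3.16 0.273
v 2.048 -2.159 1.361
v 1.161 -2.912 0.224
v 1.626 -1.91 1.312
v 0.693 -2.837 0.356
v 1.159 -1.836 1.444
v 0.304 -2.956 0.632
v 0.769 -1.955 1.72
v 0.098 -3.237 0.979
v 0.563 -2.236 2.067
v 0.13 -3.605 1.303
v 0.596 -2.604 2.391
v 0.392 -3.961 1.519
v 0.857 -2.96 2.607
v 0.814 -4.21 1.568
v 1.279 -3.208 2.656
v 1.281 -4.284 1.436
v 1.747 -3.283 2.524
v 1.671 -4.165 1.16
v 2.136 -3.164 2.248
v 0.131 3.865 -2.861
v 0.914 4.239 -2.066
v 1.366 2.541 -3.454
v 2.149 2.915 -2.659
v 1.169 2.366 -2.306
v 0.406 3.185 -1.939
v 1.874 3.595 -3.581
v 1.111 4.414 -3.214
v 1.992 4.073 -2.511
v 1.556 3.313 -1.723
v 0.724 3.467 -3.797
v 0.288 2.707 -3.009
v 0.414 4.168 -2.411
v 1.866 2.612 -3.109
v 1.29 2.289 -2.901
v 1.751 2.509 -2.434
v 0.115 3.548 -2.337
v 0.576 3.769 -1.87
v 0.726 2.668 -2.011
v 1.704 3.011 -3.65
v 2.165 3.232 -3.183
v 0.529 4.271 -3.086
v 0.99 4.491 -2.619
v 1.554 4.112 -3.509
v 1.508 4.291 -2.205
v 2.234 3.512 -2.554
v 2.072 3.912 -3.096
v 1.624 4.393 -2.88
v 1.252 3.844 -1.742
v 1.978 3.066 -2.091
v 1.402 2.743 -1.884
v 0.953 3.224 -1.668
v 1.885 3.746 -2.004
v 0.302 3.714 -3.429
v 1.028 2.936 -3.778
v 1.327 3.556 -3.852
v 0.878 4.037 -3.636
v 0.046 3.268 -2.966
v 0.772 2.489 -3.315
v 0.656 2.387 -2.64
v 0.208 2.868 -2.424
v 0.395 3.034 -3.516
v 0.682 2.962 0.443
v 1.62 3.719 1.963
v 0.554 4.069 -0.029
v 1.492 4.826 1.491
v 1.568 2.854 -0.051
v 2.506 3.611 1.469
v 1.44 3.961 -0.523
v 2.378 4.718 0.997
v 1.055 1.619 -3.416
v 1.468 1.521 -3.84
v 1.998 0.064 -2.988
v 1.585 0.161 -2.564
v 1.616 1.713 -3.605
v 2.147 0.255 -2.753
v 1.587 1.875 -3.31
v 2.117 0.417 -2.457
v 1.388 1.955 -3.048
v 1.919 0.498 -2.196
v 1.084 1.929 -2.903
v 1.614 0.472 -2.051
v 0.77 1.804 -2.922
v 1.301 0.347 -2.069
v 0.547 1.621 -3.097
v 1.077 0.163 -2.244
v 0.485 1.436 -3.373
v 1.015 -0.021 -2.521
v 0.604 1.31 -3.664
v 1.134 -0.148 -2.811
v 0.866 1.282 -3.875
v 1.397 -0.176 -3.023
v 1.188 1.36 -3.941
v 1.719 -0.097 -3.089
v 4.06 1.685 0.355
v 4.556 1.845 0.866
v 2.76 2.615 1.325
v 4.562 2.175 0.558
v 4.376 2.317 0.173
v 4.07 2.218 -0.143
v 3.76 1.916 -0.269
v 3.564 1.525 -0.156
v 3.558 1.195 0.152
v 3.744 1.053 0.537
v 4.05 1.152 0.853
v 4.361 1.454 0.979
f 2 1 5
f 2 5 3
f 3 5 6
f 3 6 4
f 5 1 7
f 5 7 6
f 6 7 8
f 6 8 4
f 7 1 9
f 7 9 8
f 8 9 10
f 8 10 4
f 9 1 11
f 9 11 10
f 10 11 12
f 10 12 4
f 11 1 13
f 11 13 12
f 12 13 14
f 12 14 4
f 13 1 15
f 13 15 14
f 14 15 16
f 14 16 4
f 15 1 17
f 15 17 16
f 16 17 18
f 16 18 4
f 17 1 19
f 17 19 18
f 18 19 20
f 18 20 4
f 19 1 21
f 19 21 20
f 20 21 22
f 20 22 4
f 21 1 23
f 21 23 22
f 22 23 24
f 22 24 4
f 23 1 25
f 23 25 24
f 24 25 26
f 24 26 4
f 25 1 2
f 25 2 26
f 26 2 3
f 26 3 4
f 27 64 43
f 64 38 67
f 43 67 32
f 64 67 43
f 27 43 39
f 43 32 44
f 39 44 28
f 43 44 39
f 27 39 48
f 39 28 49
f 48 49 34
f 39 49 48
f 27 48 60
f 48 34 63
f 60 63 37
f 48 63 60
f 27 60 64
f 60 37 68
f 64 68 38
f 60 68 64
f 28 44 55
f 44 32 58
f 55 58 36
f 44 58 55
f 32 67 45
f 67 38 66
f 45 66 31
f 67 66 45
f 38 68 65
f 68 37 61
f 65 61 29
f 68 61 65
f 37 63 62
f 63 34 50
f 62 50 33
f 63 50 62
f 34 49 54
f 49 28 51
f 54 51 35
f 49 51 54
f 30 56 42
f 56 36 57
f 42 57 31
f 56 57 42
f 30 42 40
f 42 31 41
f 40 41 29
f 42 41 40
f 30 40 47
f 40 29 46
f 47 46 33
f 40 46 47
f 30 47 52
f 47 33 53
f 52 53 35
f 47 53 52
f 30 52 56
f 52 35 59
f 56 59 36
f 52 59 56
f 31 57 45
f 57 36 58
f 45 58 32
f 57 58 45
f 29 41 65
f 41 31 66
f 65 66 38
f 41 66 65
f 33 46 62
f 46 29 61
f 62 61 37
f 46 61 62
f 35 53 54
f 53 33 50
f 54 50 34
f 53 50 54
f 36 59 55
f 59 35 51
f 55 51 28
f 59 51 55
f 70 72 69
f 73 70 69
f 69 72 71
f 71 73 69
f 70 76 72
f 74 70 73
f 74 76 70
f 72 76 71
f 75 73 71
f 71 76 75
f 75 74 73
f 76 74 75
f 78 77 81
f 78 81 79
f 79 81 82
f 79 82 80
f 81 77 83
f 81 83 82
f 82 83 84
f 82 84 80
f 83 77 85
f 83 85 84
f 84 85 86
f 84 86 80
f 85 77 87
f 85 87 86
f 86 87 88
f 86 88 80
f 87 77 89
f 87 89 88
f 88 89 90
f 88 90 80
f 89 77 91
f 89 91 90
f 90 91 92
f 90 92 80
f 91 77 93
f 91 93 92
f 92 93 94
f 92 94 80
f 93 77 95
f 93 95 94
f 94 95 96
f 94 96 80
f 95 77 97
f 95 97 96
f 96 97 98
f 96 98 80
f 97 77 99
f 97 99 98
f 98 99 100
f 98 100 80
f 99 77 78
f 99 78 100
f 100 78 79
f 100 79 80
f 102 101 104
f 102 104 103
f 104 101 105
f 104 105 103
f 105 101 106
f 105 106 103
f 106 101 107
f 106 107 103
f 107 101 108
f 107 108 103
f 108 101 109
f 108 109 103
f 109 101 110
f 109 110 103
f 110 101 111
f 110 111 103
f 111 101 112
f 111 112 103
f 112 101 102
f 112 102 103



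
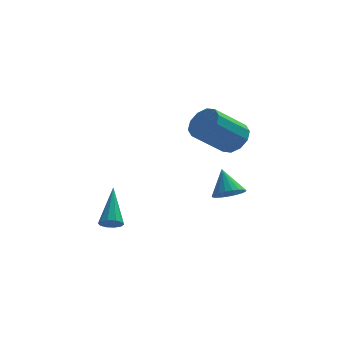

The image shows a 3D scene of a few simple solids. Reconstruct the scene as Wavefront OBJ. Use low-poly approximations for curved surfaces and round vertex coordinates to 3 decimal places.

v -3.172 -4.214 -2.325
v -2.654 -4.216 -2.364
v -3.068 -2.706 -1.015
v -2.769 -4.015 -2.586
v -3.039 -3.889 -2.709
v -3.359 -3.888 -2.685
v -3.608 -4.011 -2.523
v -3.691 -4.212 -2.286
v -3.575 -4.413 -2.064
v -3.306 -4.538 -1.941
v -2.985 -4.539 -1.965
v -2.736 -4.416 -2.127
v 1.795 -0.55 -2.55
v 2.509 -0.322 -2.55
v 1.525 0.29 -1.49
v 2.376 -0.118 -2.745
v 2.143 0.011 -2.906
v 1.849 0.043 -3.006
v 1.546 -0.028 -3.028
v 1.286 -0.189 -2.966
v 1.114 -0.412 -2.833
v 1.059 -0.659 -2.651
v 1.132 -0.888 -2.451
v 1.319 -1.058 -2.269
v 1.589 -1.14 -2.135
v 1.894 -1.12 -2.073
v 2.182 -1.002 -2.094
v 2.403 -0.806 -2.193
v 2.519 -0.565 -2.355
v 2.134 1.602 -0.256
v 2.64 1.848 0.42
v 1.272 1.164 1.693
v 0.766 0.918 1.016
v 2.315 2.265 0.294
v 0.946 1.58 1.567
v 1.92 2.428 -0.042
v 0.551 1.744 1.23
v 1.607 2.277 -0.46
v 0.239 1.592 0.812
v 1.496 1.867 -0.801
v 0.127 1.183 0.472
v 1.628 1.356 -0.933
v 0.26 0.672 0.34
v 1.954 0.94 -0.807
v 0.585 0.255 0.466
v 2.349 0.776 -0.47
v 0.98 0.092 0.802
v 2.661 0.928 -0.052
v 1.293 0.243 1.22
v 2.773 1.337 0.288
v 1.404 0.653 1.561
f 2 1 4
f 2 4 3
f 4 1 5
f 4 5 3
f 5 1 6
f 5 6 3
f 6 1 7
f 6 7 3
f 7 1 8
f 7 8 3
f 8 1 9
f 8 9 3
f 9 1 10
f 9 10 3
f 10 1 11
f 10 11 3
f 11 1 12
f 11 12 3
f 12 1 2
f 12 2 3
f 14 13 16
f 14 16 15
f 16 13 17
f 16 17 15
f 17 13 18
f 17 18 15
f 18 13 19
f 18 19 15
f 19 13 20
f 19 20 15
f 20 13 21
f 20 21 15
f 21 13 22
f 21 22 15
f 22 13 23
f 22 23 15
f 23 13 24
f 23 24 15
f 24 13 25
f 24 25 15
f 25 13 26
f 25 26 15
f 26 13 27
f 26 27 15
f 27 13 28
f 27 28 15
f 28 13 29
f 28 29 15
f 29 13 14
f 29 14 15
f 31 30 34
f 31 34 32
f 32 34 35
f 32 35 33
f 34 30 36
f 34 36 35
f 35 36 37
f 35 37 33
f 36 30 38
f 36 38 37
f 37 38 39
f 37 39 33
f 38 30 40
f 38 40 39
f 39 40 41
f 39 41 33
f 40 30 42
f 40 42 41
f 41 42 43
f 41 43 33
f 42 30 44
f 42 44 43
f 43 44 45
f 43 45 33
f 44 30 46
f 44 46 45
f 45 46 47
f 45 47 33
f 46 30 48
f 46 48 47
f 47 48 49
f 47 49 33
f 48 30 50
f 48 50 49
f 49 50 51
f 49 51 33
f 50 30 31
f 50 31 51
f 51 31 32
f 51 32 33



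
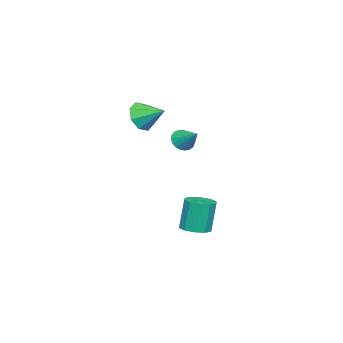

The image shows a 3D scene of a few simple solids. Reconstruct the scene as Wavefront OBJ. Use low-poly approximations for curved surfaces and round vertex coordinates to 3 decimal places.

v -3.764 -0.867 0.787
v -3.175 -1.111 0.733
v -3.296 0.107 1.493
v -3.188 -0.951 0.521
v -3.301 -0.776 0.355
v -3.494 -0.617 0.264
v -3.734 -0.501 0.263
v -3.979 -0.449 0.353
v -4.186 -0.468 0.518
v -4.321 -0.557 0.73
v -4.36 -0.699 0.951
v -4.295 -0.87 1.145
v -4.139 -1.041 1.276
v -3.918 -1.181 1.323
v -3.67 -1.267 1.278
v -3.439 -1.284 1.147
v -3.264 -1.229 0.955
v -2.758 -2.47 2.344
v -2.195 -2.792 2.954
v -2.682 -1.25 2.916
v -1.874 -2.553 2.402
v -2.071 -2.266 1.817
v -2.67 -2.098 1.54
v -3.321 -2.149 1.734
v -3.642 -2.387 2.285
v -3.446 -2.674 2.871
v -2.846 -2.842 3.147
v -2.978 0.175 -4.41
v -2.58 0.846 -4.382
v -2.885 0.955 -2.682
v -3.282 0.285 -2.71
v -3.042 0.95 -4.471
v -3.347 1.06 -2.772
v -3.48 0.758 -4.537
v -3.785 0.868 -2.838
v -3.725 0.344 -4.555
v -4.03 0.453 -2.855
v -3.685 -0.135 -4.517
v -3.99 -0.026 -2.817
v -3.375 -0.495 -4.438
v -3.68 -0.386 -2.738
v -2.913 -0.6 -4.348
v -3.218 -0.49 -2.649
v -2.475 -0.408 -4.282
v -2.78 -0.298 -2.583
v -2.23 0.007 -4.265
v -2.535 0.116 -2.565
v -2.27 0.486 -4.303
v -2.575 0.595 -2.603
f 2 1 4
f 2 4 3
f 4 1 5
f 4 5 3
f 5 1 6
f 5 6 3
f 6 1 7
f 6 7 3
f 7 1 8
f 7 8 3
f 8 1 9
f 8 9 3
f 9 1 10
f 9 10 3
f 10 1 11
f 10 11 3
f 11 1 12
f 11 12 3
f 12 1 13
f 12 13 3
f 13 1 14
f 13 14 3
f 14 1 15
f 14 15 3
f 15 1 16
f 15 16 3
f 16 1 17
f 16 17 3
f 17 1 2
f 17 2 3
f 19 18 21
f 19 21 20
f 21 18 22
f 21 22 20
f 22 18 23
f 22 23 20
f 23 18 24
f 23 24 20
f 24 18 25
f 24 25 20
f 25 18 26
f 25 26 20
f 26 18 27
f 26 27 20
f 27 18 19
f 27 19 20
f 29 28 32
f 29 32 30
f 30 32 33
f 30 33 31
f 32 28 34
f 32 34 33
f 33 34 35
f 33 35 31
f 34 28 36
f 34 36 35
f 35 36 37
f 35 37 31
f 36 28 38
f 36 38 37
f 37 38 39
f 37 39 31
f 38 28 40
f 38 40 39
f 39 40 41
f 39 41 31
f 40 28 42
f 40 42 41
f 41 42 43
f 41 43 31
f 42 28 44
f 42 44 43
f 43 44 45
f 43 45 31
f 44 28 46
f 44 46 45
f 45 46 47
f 45 47 31
f 46 28 48
f 46 48 47
f 47 48 49
f 47 49 31
f 48 28 29
f 48 29 49
f 49 29 30
f 49 30 31



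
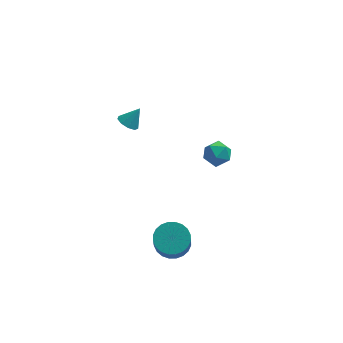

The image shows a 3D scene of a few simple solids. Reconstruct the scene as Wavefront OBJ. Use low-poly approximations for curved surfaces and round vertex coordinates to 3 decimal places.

v 1.846 4.203 -3.389
v 2.661 4.445 -3.893
v 2.519 2.815 -2.967
v 3.334 3.057 -3.471
v 3.1 3.547 -2.645
v 2.684 4.405 -2.906
v 2.496 2.855 -3.954
v 2.08 3.713 -4.215
v 3.063 3.612 -4.242
v 3.436 4.04 -3.433
v 1.744 3.22 -3.427
v 2.117 3.648 -2.618
v -2.669 0.11 3.324
v -2.078 -0.099 2.991
v -1.971 0.47 4.336
v -2.169 0.367 2.889
v -2.495 0.713 2.991
v -2.901 0.777 3.248
v -3.199 0.529 3.541
v -3.249 0.086 3.733
v -3.027 -0.346 3.733
v -2.637 -0.565 3.542
v -2.262 -0.467 3.249
v -0.113 -3.454 -4.629
v 0.504 -4.231 -5.081
v 0.469 -5.142 -3.564
v -0.147 -4.366 -3.111
v 0.801 -3.973 -4.919
v 0.766 -4.884 -3.402
v 0.959 -3.636 -4.713
v 0.924 -4.548 -3.196
v 0.954 -3.272 -4.494
v 0.919 -4.183 -2.977
v 0.786 -2.935 -4.296
v 0.751 -3.846 -2.779
v 0.482 -2.677 -4.148
v 0.447 -3.588 -2.631
v 0.087 -2.538 -4.073
v 0.052 -3.449 -2.556
v -0.338 -2.538 -4.083
v -0.373 -3.449 -2.566
v -0.729 -2.678 -4.176
v -0.764 -3.589 -2.659
v -1.026 -2.936 -4.338
v -1.061 -3.847 -2.821
v -1.184 -3.272 -4.544
v -1.219 -4.184 -3.027
v -1.179 -3.637 -4.763
v -1.214 -4.548 -3.246
v -1.011 -3.974 -4.961
v -1.046 -4.885 -3.444
v -0.707 -4.232 -5.109
v -0.742 -5.143 -3.592
v -0.312 -4.371 -5.184
v -0.347 -5.282 -3.667
v 0.113 -4.371 -5.174
v 0.078 -5.282 -3.657
f 1 12 6
f 1 6 2
f 1 2 8
f 1 8 11
f 1 11 12
f 2 6 10
f 6 12 5
f 12 11 3
f 11 8 7
f 8 2 9
f 4 10 5
f 4 5 3
f 4 3 7
f 4 7 9
f 4 9 10
f 5 10 6
f 3 5 12
f 7 3 11
f 9 7 8
f 10 9 2
f 14 13 16
f 14 16 15
f 16 13 17
f 16 17 15
f 17 13 18
f 17 18 15
f 18 13 19
f 18 19 15
f 19 13 20
f 19 20 15
f 20 13 21
f 20 21 15
f 21 13 22
f 21 22 15
f 22 13 23
f 22 23 15
f 23 13 14
f 23 14 15
f 25 24 28
f 25 28 26
f 26 28 29
f 26 29 27
f 28 24 30
f 28 30 29
f 29 30 31
f 29 31 27
f 30 24 32
f 30 32 31
f 31 32 33
f 31 33 27
f 32 24 34
f 32 34 33
f 33 34 35
f 33 35 27
f 34 24 36
f 34 36 35
f 35 36 37
f 35 37 27
f 36 24 38
f 36 38 37
f 37 38 39
f 37 39 27
f 38 24 40
f 38 40 39
f 39 40 41
f 39 41 27
f 40 24 42
f 40 42 41
f 41 42 43
f 41 43 27
f 42 24 44
f 42 44 43
f 43 44 45
f 43 45 27
f 44 24 46
f 44 46 45
f 45 46 47
f 45 47 27
f 46 24 48
f 46 48 47
f 47 48 49
f 47 49 27
f 48 24 50
f 48 50 49
f 49 50 51
f 49 51 27
f 50 24 52
f 50 52 51
f 51 52 53
f 51 53 27
f 52 24 54
f 52 54 53
f 53 54 55
f 53 55 27
f 54 24 56
f 54 56 55
f 55 56 57
f 55 57 27
f 56 24 25
f 56 25 57
f 57 25 26
f 57 26 27



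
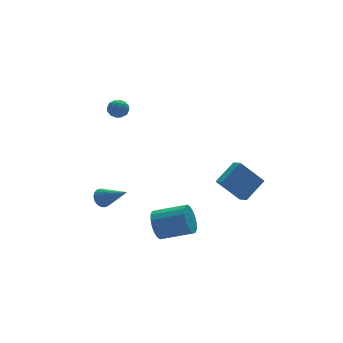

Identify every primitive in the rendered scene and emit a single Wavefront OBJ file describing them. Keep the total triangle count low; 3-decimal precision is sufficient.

v -3.592 4.066 3.575
v -3.11 4.304 3.153
v -2.81 3.636 4.227
v -2.328 3.874 3.805
v -2.699 4.308 4.18
v -3.182 4.575 3.777
v -2.738 3.365 3.603
v -3.221 3.632 3.2
v -2.582 3.871 3.171
v -2.558 4.454 3.527
v -3.362 3.486 3.853
v -3.338 4.069 4.209
v -3.42 4.223 3.307
v -2.5 3.717 4.073
v -2.718 3.972 4.293
v -2.435 4.112 4.045
v -3.462 4.382 3.673
v -3.179 4.522 3.425
v -2.937 4.524 4.029
v -2.741 3.418 3.955
v -2.458 3.558 3.707
v -3.485 3.828 3.335
v -3.202 3.968 3.087
v -2.983 3.416 3.351
v -2.826 4.108 3.069
v -2.366 3.855 3.452
v -2.607 3.556 3.334
v -2.891 3.713 3.097
v -2.812 4.451 3.279
v -2.352 4.198 3.662
v -2.57 4.453 3.882
v -2.854 4.61 3.645
v -2.501 4.196 3.289
v -3.568 3.742 3.718
v -3.108 3.489 4.101
v -3.066 3.33 3.735
v -3.35 3.487 3.498
v -3.554 4.085 3.928
v -3.094 3.832 4.311
v -3.029 4.227 4.283
v -3.313 4.384 4.046
v -3.419 3.744 4.091
v -2.241 0.504 -4.288
v -1.659 0.858 -5.062
v -0.098 -0.231 -4.385
v -0.679 -0.584 -3.612
v -1.587 1.167 -4.73
v -0.026 0.078 -4.054
v -1.645 1.344 -4.312
v -0.084 0.256 -3.635
v -1.82 1.355 -3.889
v -0.259 0.267 -3.212
v -2.079 1.198 -3.544
v -0.518 0.11 -2.868
v -2.37 0.903 -3.348
v -0.809 -0.185 -2.671
v -2.635 0.53 -3.337
v -1.074 -0.559 -2.661
v -2.822 0.151 -3.515
v -1.261 -0.938 -2.838
v -2.894 -0.158 -3.846
v -1.333 -1.247 -3.17
v -2.836 -0.336 -4.265
v -1.275 -1.424 -3.588
v -2.661 -0.347 -4.688
v -1.1 -1.435 -4.011
v -2.402 -0.19 -5.032
v -0.841 -1.278 -4.356
v -2.111 0.105 -5.229
v -0.55 -0.983 -4.552
v -1.846 0.479 -5.239
v -0.285 -0.61 -4.563
v -4.207 3.631 -3.256
v -3.968 3.348 -3.827
v -3.353 2.109 -2.144
v -3.767 3.509 -3.761
v -3.634 3.688 -3.618
v -3.587 3.859 -3.42
v -3.635 3.995 -3.197
v -3.77 4.075 -2.984
v -3.971 4.088 -2.811
v -4.208 4.032 -2.707
v -4.445 3.914 -2.686
v -4.646 3.754 -2.752
v -4.78 3.575 -2.895
v -4.826 3.404 -3.093
v -4.778 3.268 -3.315
v -4.643 3.187 -3.529
v -4.442 3.174 -3.701
v -4.205 3.231 -3.806
v 2.309 -0.9 -2.673
v 2.322 -1.676 -2.28
v 1.129 -0.191 -1.236
v 1.142 -0.968 -0.843
v 3.718 -0.412 -1.757
v 3.731 -1.189 -1.364
v 2.538 0.296 -0.32
v 2.551 -0.48 0.073
f 1 38 17
f 38 12 41
f 17 41 6
f 38 41 17
f 1 17 13
f 17 6 18
f 13 18 2
f 17 18 13
f 1 13 22
f 13 2 23
f 22 23 8
f 13 23 22
f 1 22 34
f 22 8 37
f 34 37 11
f 22 37 34
f 1 34 38
f 34 11 42
f 38 42 12
f 34 42 38
f 2 18 29
f 18 6 32
f 29 32 10
f 18 32 29
f 6 41 19
f 41 12 40
f 19 40 5
f 41 40 19
f 12 42 39
f 42 11 35
f 39 35 3
f 42 35 39
f 11 37 36
f 37 8 24
f 36 24 7
f 37 24 36
f 8 23 28
f 23 2 25
f 28 25 9
f 23 25 28
f 4 30 16
f 30 10 31
f 16 31 5
f 30 31 16
f 4 16 14
f 16 5 15
f 14 15 3
f 16 15 14
f 4 14 21
f 14 3 20
f 21 20 7
f 14 20 21
f 4 21 26
f 21 7 27
f 26 27 9
f 21 27 26
f 4 26 30
f 26 9 33
f 30 33 10
f 26 33 30
f 5 31 19
f 31 10 32
f 19 32 6
f 31 32 19
f 3 15 39
f 15 5 40
f 39 40 12
f 15 40 39
f 7 20 36
f 20 3 35
f 36 35 11
f 20 35 36
f 9 27 28
f 27 7 24
f 28 24 8
f 27 24 28
f 10 33 29
f 33 9 25
f 29 25 2
f 33 25 29
f 44 43 47
f 44 47 45
f 45 47 48
f 45 48 46
f 47 43 49
f 47 49 48
f 48 49 50
f 48 50 46
f 49 43 51
f 49 51 50
f 50 51 52
f 50 52 46
f 51 43 53
f 51 53 52
f 52 53 54
f 52 54 46
f 53 43 55
f 53 55 54
f 54 55 56
f 54 56 46
f 55 43 57
f 55 57 56
f 56 57 58
f 56 58 46
f 57 43 59
f 57 59 58
f 58 59 60
f 58 60 46
f 59 43 61
f 59 61 60
f 60 61 62
f 60 62 46
f 61 43 63
f 61 63 62
f 62 63 64
f 62 64 46
f 63 43 65
f 63 65 64
f 64 65 66
f 64 66 46
f 65 43 67
f 65 67 66
f 66 67 68
f 66 68 46
f 67 43 69
f 67 69 68
f 68 69 70
f 68 70 46
f 69 43 71
f 69 71 70
f 70 71 72
f 70 72 46
f 71 43 44
f 71 44 72
f 72 44 45
f 72 45 46
f 74 73 76
f 74 76 75
f 76 73 77
f 76 77 75
f 77 73 78
f 77 78 75
f 78 73 79
f 78 79 75
f 79 73 80
f 79 80 75
f 80 73 81
f 80 81 75
f 81 73 82
f 81 82 75
f 82 73 83
f 82 83 75
f 83 73 84
f 83 84 75
f 84 73 85
f 84 85 75
f 85 73 86
f 85 86 75
f 86 73 87
f 86 87 75
f 87 73 88
f 87 88 75
f 88 73 89
f 88 89 75
f 89 73 90
f 89 90 75
f 90 73 74
f 90 74 75
f 92 94 91
f 95 92 91
f 91 94 93
f 93 95 91
f 92 98 94
f 96 92 95
f 96 98 92
f 94 98 93
f 97 95 93
f 93 98 97
f 97 96 95
f 98 96 97



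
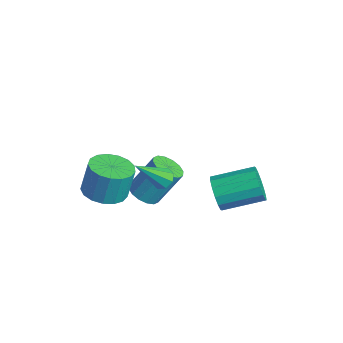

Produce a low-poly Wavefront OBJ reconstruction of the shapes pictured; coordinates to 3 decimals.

v -0.058 2.163 -1.499
v 0.263 1.8 -0.705
v 0.958 3.635 -0.147
v 0.638 3.997 -0.941
v 0.627 1.757 -1.017
v 1.322 3.592 -0.46
v 0.807 1.823 -1.459
v 1.502 3.658 -0.901
v 0.756 1.98 -1.911
v 1.451 3.815 -1.353
v 0.486 2.186 -2.253
v 1.182 4.021 -1.695
v 0.071 2.385 -2.393
v 0.767 4.22 -1.835
v -0.378 2.525 -2.293
v 0.317 4.36 -1.735
v -0.742 2.568 -1.98
v -0.047 4.403 -1.423
v -0.922 2.502 -1.539
v -0.227 4.337 -0.981
v -0.871 2.345 -1.087
v -0.176 4.18 -0.529
v -0.602 2.139 -0.745
v 0.094 3.974 -0.187
v -0.187 1.94 -0.605
v 0.509 3.775 -0.047
v 1.321 -1.061 1.968
v 1.846 -1.187 1.82
v 1.419 -2.399 3.452
v 1.828 -0.869 2.107
v 1.512 -0.664 2.313
v 1.085 -0.692 2.316
v 0.795 -0.936 2.116
v 0.814 -1.254 1.828
v 1.129 -1.459 1.623
v 1.557 -1.431 1.619
v -2.79 -0.077 -2.835
v -2.011 0.06 -3.051
v -1.731 1.155 -1.34
v -2.51 1.017 -1.125
v -2.23 0.382 -3.221
v -1.95 1.476 -1.51
v -2.6 0.58 -3.287
v -2.32 1.675 -1.577
v -3.02 0.602 -3.232
v -2.74 1.697 -1.522
v -3.379 0.442 -3.071
v -3.099 1.537 -1.361
v -3.58 0.143 -2.847
v -3.3 1.238 -1.137
v -3.569 -0.215 -2.62
v -3.289 0.88 -0.909
v -3.35 -0.536 -2.45
v -3.07 0.558 -0.739
v -2.98 -0.735 -2.383
v -2.7 0.36 -0.673
v -2.56 -0.757 -2.438
v -2.28 0.338 -0.728
v -2.201 -0.597 -2.599
v -1.921 0.498 -0.889
v -2 -0.298 -2.823
v -1.72 0.797 -1.113
v -3.05 -1.896 -2.177
v -2.099 -2.395 -2.069
v -2.078 -2.003 -0.435
v -3.03 -1.504 -0.543
v -1.97 -1.909 -2.187
v -1.95 -1.516 -0.554
v -2.09 -1.419 -2.303
v -2.069 -1.027 -0.67
v -2.429 -1.039 -2.39
v -2.408 -0.647 -0.757
v -2.91 -0.855 -2.428
v -2.89 -0.463 -0.795
v -3.424 -0.91 -2.409
v -3.404 -0.518 -0.775
v -3.852 -1.19 -2.336
v -3.832 -0.798 -0.703
v -4.096 -1.633 -2.227
v -4.076 -1.24 -0.593
v -4.101 -2.135 -2.106
v -4.081 -1.743 -0.473
v -3.865 -2.583 -2.002
v -3.844 -2.191 -0.368
v -3.442 -2.873 -1.937
v -3.422 -2.481 -0.304
v -2.93 -2.94 -1.928
v -2.909 -2.548 -0.294
v -2.445 -2.767 -1.975
v -2.424 -2.375 -0.342
f 2 1 5
f 2 5 3
f 3 5 6
f 3 6 4
f 5 1 7
f 5 7 6
f 6 7 8
f 6 8 4
f 7 1 9
f 7 9 8
f 8 9 10
f 8 10 4
f 9 1 11
f 9 11 10
f 10 11 12
f 10 12 4
f 11 1 13
f 11 13 12
f 12 13 14
f 12 14 4
f 13 1 15
f 13 15 14
f 14 15 16
f 14 16 4
f 15 1 17
f 15 17 16
f 16 17 18
f 16 18 4
f 17 1 19
f 17 19 18
f 18 19 20
f 18 20 4
f 19 1 21
f 19 21 20
f 20 21 22
f 20 22 4
f 21 1 23
f 21 23 22
f 22 23 24
f 22 24 4
f 23 1 25
f 23 25 24
f 24 25 26
f 24 26 4
f 25 1 2
f 25 2 26
f 26 2 3
f 26 3 4
f 28 27 30
f 28 30 29
f 30 27 31
f 30 31 29
f 31 27 32
f 31 32 29
f 32 27 33
f 32 33 29
f 33 27 34
f 33 34 29
f 34 27 35
f 34 35 29
f 35 27 36
f 35 36 29
f 36 27 28
f 36 28 29
f 38 37 41
f 38 41 39
f 39 41 42
f 39 42 40
f 41 37 43
f 41 43 42
f 42 43 44
f 42 44 40
f 43 37 45
f 43 45 44
f 44 45 46
f 44 46 40
f 45 37 47
f 45 47 46
f 46 47 48
f 46 48 40
f 47 37 49
f 47 49 48
f 48 49 50
f 48 50 40
f 49 37 51
f 49 51 50
f 50 51 52
f 50 52 40
f 51 37 53
f 51 53 52
f 52 53 54
f 52 54 40
f 53 37 55
f 53 55 54
f 54 55 56
f 54 56 40
f 55 37 57
f 55 57 56
f 56 57 58
f 56 58 40
f 57 37 59
f 57 59 58
f 58 59 60
f 58 60 40
f 59 37 61
f 59 61 60
f 60 61 62
f 60 62 40
f 61 37 38
f 61 38 62
f 62 38 39
f 62 39 40
f 64 63 67
f 64 67 65
f 65 67 68
f 65 68 66
f 67 63 69
f 67 69 68
f 68 69 70
f 68 70 66
f 69 63 71
f 69 71 70
f 70 71 72
f 70 72 66
f 71 63 73
f 71 73 72
f 72 73 74
f 72 74 66
f 73 63 75
f 73 75 74
f 74 75 76
f 74 76 66
f 75 63 77
f 75 77 76
f 76 77 78
f 76 78 66
f 77 63 79
f 77 79 78
f 78 79 80
f 78 80 66
f 79 63 81
f 79 81 80
f 80 81 82
f 80 82 66
f 81 63 83
f 81 83 82
f 82 83 84
f 82 84 66
f 83 63 85
f 83 85 84
f 84 85 86
f 84 86 66
f 85 63 87
f 85 87 86
f 86 87 88
f 86 88 66
f 87 63 89
f 87 89 88
f 88 89 90
f 88 90 66
f 89 63 64
f 89 64 90
f 90 64 65
f 90 65 66



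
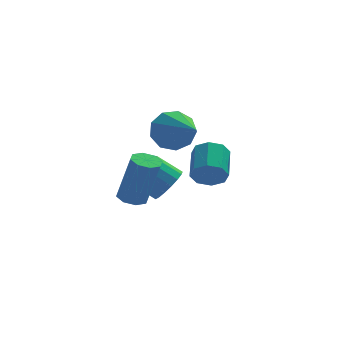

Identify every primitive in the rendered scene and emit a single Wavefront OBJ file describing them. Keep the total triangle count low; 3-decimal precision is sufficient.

v 1.33 3.358 -0.035
v 1.921 3.235 -0.675
v 1.85 1.442 0.815
v 2.179 3.512 -0.208
v 2.04 3.718 0.341
v 1.568 3.755 0.714
v 0.986 3.606 0.736
v 0.564 3.342 0.398
v 0.5 3.085 -0.143
v 0.825 2.956 -0.633
v 1.386 3.015 -0.843
v 1.065 2.536 -2.299
v 1.562 2.686 -1.745
v 0.713 2.994 -1.066
v 0.215 2.844 -1.621
v 1.533 3.002 -1.924
v 0.684 3.309 -1.245
v 1.397 3.211 -2.189
v 0.548 3.518 -1.51
v 1.185 3.265 -2.479
v 0.336 3.572 -1.8
v 0.945 3.152 -2.728
v 0.096 3.46 -2.049
v 0.733 2.899 -2.879
v -0.117 3.206 -2.2
v 0.596 2.562 -2.897
v -0.253 2.869 -2.219
v 0.567 2.219 -2.778
v -0.282 2.527 -2.1
v 0.652 1.949 -2.55
v -0.197 2.257 -1.871
v 0.832 1.814 -2.264
v -0.018 2.121 -1.585
v 1.064 1.844 -1.986
v 0.215 2.151 -1.307
v 1.297 2.032 -1.78
v 0.448 2.34 -1.101
v 1.477 2.337 -1.693
v 0.627 2.644 -1.014
v 2.557 3.075 -2.186
v 2.943 2.779 -1.697
v 3.189 4.008 -1.145
v 2.803 4.305 -1.634
v 3.225 2.914 -2.123
v 3.471 4.143 -1.571
v 3.115 3.143 -2.586
v 3.361 4.373 -2.034
v 2.679 3.333 -2.814
v 2.924 4.563 -2.262
v 2.171 3.372 -2.675
v 2.417 4.601 -2.123
v 1.889 3.237 -2.249
v 2.135 4.466 -1.697
v 1.999 3.007 -1.786
v 2.245 4.237 -1.234
v 2.436 2.817 -1.558
v 2.681 4.047 -1.006
v -0.523 -0.276 -1.349
v -0.109 -0.606 -1.498
v 0.337 -0.855 0.301
v -0.077 -0.524 0.449
v 0.008 -0.203 -1.471
v 0.454 -0.452 0.328
v -0.185 0.158 -1.373
v 0.261 -0.091 0.426
v -0.577 0.265 -1.261
v -0.131 0.016 0.537
v -0.937 0.055 -1.201
v -0.491 -0.194 0.598
v -1.054 -0.348 -1.228
v -0.608 -0.597 0.571
v -0.861 -0.709 -1.326
v -0.415 -0.958 0.473
v -0.469 -0.816 -1.437
v -0.023 -1.065 0.361
f 2 1 4
f 2 4 3
f 4 1 5
f 4 5 3
f 5 1 6
f 5 6 3
f 6 1 7
f 6 7 3
f 7 1 8
f 7 8 3
f 8 1 9
f 8 9 3
f 9 1 10
f 9 10 3
f 10 1 11
f 10 11 3
f 11 1 2
f 11 2 3
f 13 12 16
f 13 16 14
f 14 16 17
f 14 17 15
f 16 12 18
f 16 18 17
f 17 18 19
f 17 19 15
f 18 12 20
f 18 20 19
f 19 20 21
f 19 21 15
f 20 12 22
f 20 22 21
f 21 22 23
f 21 23 15
f 22 12 24
f 22 24 23
f 23 24 25
f 23 25 15
f 24 12 26
f 24 26 25
f 25 26 27
f 25 27 15
f 26 12 28
f 26 28 27
f 27 28 29
f 27 29 15
f 28 12 30
f 28 30 29
f 29 30 31
f 29 31 15
f 30 12 32
f 30 32 31
f 31 32 33
f 31 33 15
f 32 12 34
f 32 34 33
f 33 34 35
f 33 35 15
f 34 12 36
f 34 36 35
f 35 36 37
f 35 37 15
f 36 12 38
f 36 38 37
f 37 38 39
f 37 39 15
f 38 12 13
f 38 13 39
f 39 13 14
f 39 14 15
f 41 40 44
f 41 44 42
f 42 44 45
f 42 45 43
f 44 40 46
f 44 46 45
f 45 46 47
f 45 47 43
f 46 40 48
f 46 48 47
f 47 48 49
f 47 49 43
f 48 40 50
f 48 50 49
f 49 50 51
f 49 51 43
f 50 40 52
f 50 52 51
f 51 52 53
f 51 53 43
f 52 40 54
f 52 54 53
f 53 54 55
f 53 55 43
f 54 40 56
f 54 56 55
f 55 56 57
f 55 57 43
f 56 40 41
f 56 41 57
f 57 41 42
f 57 42 43
f 59 58 62
f 59 62 60
f 60 62 63
f 60 63 61
f 62 58 64
f 62 64 63
f 63 64 65
f 63 65 61
f 64 58 66
f 64 66 65
f 65 66 67
f 65 67 61
f 66 58 68
f 66 68 67
f 67 68 69
f 67 69 61
f 68 58 70
f 68 70 69
f 69 70 71
f 69 71 61
f 70 58 72
f 70 72 71
f 71 72 73
f 71 73 61
f 72 58 74
f 72 74 73
f 73 74 75
f 73 75 61
f 74 58 59
f 74 59 75
f 75 59 60
f 75 60 61

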